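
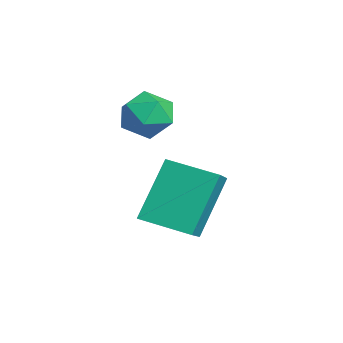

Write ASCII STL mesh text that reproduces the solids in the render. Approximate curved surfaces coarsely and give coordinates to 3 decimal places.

solid 
facet normal -0.567 -0.795 0.215
outer loop
vertex 0.634 -1.227 -0.992
vertex -0.098 -0.227 0.777
vertex -0.328 -0.726 -1.673
endloop
endfacet
facet normal 0.339 -0.463 -0.819
outer loop
vertex 0.578 0.547 -2.017
vertex 0.634 -1.227 -0.992
vertex -0.328 -0.726 -1.673
endloop
endfacet
facet normal -0.566 -0.796 0.215
outer loop
vertex -0.328 -0.726 -1.673
vertex -0.098 -0.227 0.777
vertex -1.06 0.274 0.097
endloop
endfacet
facet normal -0.751 0.391 -0.532
outer loop
vertex -1.06 0.274 0.097
vertex 0.578 0.547 -2.017
vertex -0.328 -0.726 -1.673
endloop
endfacet
facet normal 0.751 -0.391 0.532
outer loop
vertex 0.634 -1.227 -0.992
vertex 0.808 1.046 0.433
vertex -0.098 -0.227 0.777
endloop
endfacet
facet normal 0.338 -0.463 -0.819
outer loop
vertex 1.54 0.046 -1.337
vertex 0.634 -1.227 -0.992
vertex 0.578 0.547 -2.017
endloop
endfacet
facet normal 0.751 -0.391 0.532
outer loop
vertex 1.54 0.046 -1.337
vertex 0.808 1.046 0.433
vertex 0.634 -1.227 -0.992
endloop
endfacet
facet normal -0.338 0.462 0.820
outer loop
vertex -0.098 -0.227 0.777
vertex 0.808 1.046 0.433
vertex -1.06 0.274 0.097
endloop
endfacet
facet normal -0.751 0.391 -0.532
outer loop
vertex -0.154 1.547 -0.248
vertex 0.578 0.547 -2.017
vertex -1.06 0.274 0.097
endloop
endfacet
facet normal -0.339 0.463 0.819
outer loop
vertex -1.06 0.274 0.097
vertex 0.808 1.046 0.433
vertex -0.154 1.547 -0.248
endloop
endfacet
facet normal 0.566 0.795 -0.215
outer loop
vertex -0.154 1.547 -0.248
vertex 1.54 0.046 -1.337
vertex 0.578 0.547 -2.017
endloop
endfacet
facet normal 0.567 0.795 -0.215
outer loop
vertex 0.808 1.046 0.433
vertex 1.54 0.046 -1.337
vertex -0.154 1.547 -0.248
endloop
endfacet
facet normal -0.656 0.554 0.513
outer loop
vertex -1.665 0.433 2.165
vertex -2.339 -0.026 1.799
vertex -1.974 -0.304 2.566
endloop
endfacet
facet normal -0.041 0.491 0.870
outer loop
vertex -1.665 0.433 2.165
vertex -1.974 -0.304 2.566
vertex -1.094 -0.154 2.523
endloop
endfacet
facet normal 0.482 0.747 0.457
outer loop
vertex -1.665 0.433 2.165
vertex -1.094 -0.154 2.523
vertex -0.915 0.216 1.73
endloop
endfacet
facet normal 0.191 0.969 -0.155
outer loop
vertex -1.665 0.433 2.165
vertex -0.915 0.216 1.73
vertex -1.685 0.296 1.282
endloop
endfacet
facet normal -0.513 0.850 -0.120
outer loop
vertex -1.665 0.433 2.165
vertex -1.685 0.296 1.282
vertex -2.339 -0.026 1.799
endloop
endfacet
facet normal 0.082 -0.204 0.975
outer loop
vertex -1.094 -0.154 2.523
vertex -1.974 -0.304 2.566
vertex -1.415 -0.976 2.378
endloop
endfacet
facet normal -0.912 -0.102 0.397
outer loop
vertex -1.974 -0.304 2.566
vertex -2.339 -0.026 1.799
vertex -2.185 -0.896 1.93
endloop
endfacet
facet normal -0.681 0.377 -0.627
outer loop
vertex -2.339 -0.026 1.799
vertex -1.685 0.296 1.282
vertex -2.006 -0.526 1.137
endloop
endfacet
facet normal 0.456 0.571 -0.683
outer loop
vertex -1.685 0.296 1.282
vertex -0.915 0.216 1.73
vertex -1.126 -0.376 1.094
endloop
endfacet
facet normal 0.928 0.211 0.308
outer loop
vertex -0.915 0.216 1.73
vertex -1.094 -0.154 2.523
vertex -0.761 -0.654 1.861
endloop
endfacet
facet normal -0.191 -0.969 0.155
outer loop
vertex -1.435 -1.113 1.495
vertex -1.415 -0.976 2.378
vertex -2.185 -0.896 1.93
endloop
endfacet
facet normal -0.482 -0.747 -0.457
outer loop
vertex -1.435 -1.113 1.495
vertex -2.185 -0.896 1.93
vertex -2.006 -0.526 1.137
endloop
endfacet
facet normal 0.041 -0.491 -0.870
outer loop
vertex -1.435 -1.113 1.495
vertex -2.006 -0.526 1.137
vertex -1.126 -0.376 1.094
endloop
endfacet
facet normal 0.656 -0.554 -0.513
outer loop
vertex -1.435 -1.113 1.495
vertex -1.126 -0.376 1.094
vertex -0.761 -0.654 1.861
endloop
endfacet
facet normal 0.513 -0.850 0.120
outer loop
vertex -1.435 -1.113 1.495
vertex -0.761 -0.654 1.861
vertex -1.415 -0.976 2.378
endloop
endfacet
facet normal -0.456 -0.571 0.683
outer loop
vertex -2.185 -0.896 1.93
vertex -1.415 -0.976 2.378
vertex -1.974 -0.304 2.566
endloop
endfacet
facet normal -0.928 -0.211 -0.308
outer loop
vertex -2.006 -0.526 1.137
vertex -2.185 -0.896 1.93
vertex -2.339 -0.026 1.799
endloop
endfacet
facet normal -0.082 0.204 -0.975
outer loop
vertex -1.126 -0.376 1.094
vertex -2.006 -0.526 1.137
vertex -1.685 0.296 1.282
endloop
endfacet
facet normal 0.912 0.102 -0.397
outer loop
vertex -0.761 -0.654 1.861
vertex -1.126 -0.376 1.094
vertex -0.915 0.216 1.73
endloop
endfacet
facet normal 0.681 -0.377 0.627
outer loop
vertex -1.415 -0.976 2.378
vertex -0.761 -0.654 1.861
vertex -1.094 -0.154 2.523
endloop
endfacet

endsolid


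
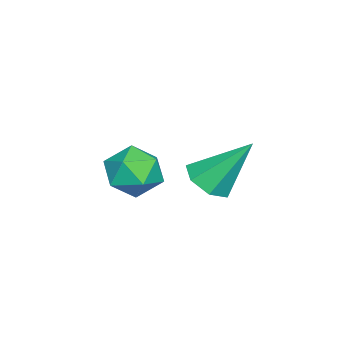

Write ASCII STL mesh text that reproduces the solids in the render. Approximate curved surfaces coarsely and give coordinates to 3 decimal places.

solid 
facet normal 0.303 0.943 0.136
outer loop
vertex 2.199 0.527 -1.756
vertex 2.339 0.346 -0.816
vertex 3.058 0.206 -1.448
endloop
endfacet
facet normal 0.457 0.719 -0.524
outer loop
vertex 2.199 0.527 -1.756
vertex 3.058 0.206 -1.448
vertex 2.674 -0.145 -2.264
endloop
endfacet
facet normal -0.155 0.524 -0.838
outer loop
vertex 2.199 0.527 -1.756
vertex 2.674 -0.145 -2.264
vertex 1.719 -0.222 -2.136
endloop
endfacet
facet normal -0.684 0.627 -0.372
outer loop
vertex 2.199 0.527 -1.756
vertex 1.719 -0.222 -2.136
vertex 1.511 0.082 -1.242
endloop
endfacet
facet normal -0.401 0.887 0.230
outer loop
vertex 2.199 0.527 -1.756
vertex 1.511 0.082 -1.242
vertex 2.339 0.346 -0.816
endloop
endfacet
facet normal 0.871 0.141 -0.471
outer loop
vertex 2.674 -0.145 -2.264
vertex 3.058 0.206 -1.448
vertex 3.109 -0.742 -1.638
endloop
endfacet
facet normal 0.624 0.502 0.599
outer loop
vertex 3.058 0.206 -1.448
vertex 2.339 0.346 -0.816
vertex 2.901 -0.438 -0.744
endloop
endfacet
facet normal -0.517 0.411 0.751
outer loop
vertex 2.339 0.346 -0.816
vertex 1.511 0.082 -1.242
vertex 1.946 -0.515 -0.616
endloop
endfacet
facet normal -0.975 -0.007 -0.224
outer loop
vertex 1.511 0.082 -1.242
vertex 1.719 -0.222 -2.136
vertex 1.562 -0.866 -1.432
endloop
endfacet
facet normal -0.117 -0.174 -0.978
outer loop
vertex 1.719 -0.222 -2.136
vertex 2.674 -0.145 -2.264
vertex 2.281 -1.006 -2.064
endloop
endfacet
facet normal 0.684 -0.627 0.372
outer loop
vertex 2.421 -1.187 -1.124
vertex 3.109 -0.742 -1.638
vertex 2.901 -0.438 -0.744
endloop
endfacet
facet normal 0.155 -0.524 0.838
outer loop
vertex 2.421 -1.187 -1.124
vertex 2.901 -0.438 -0.744
vertex 1.946 -0.515 -0.616
endloop
endfacet
facet normal -0.457 -0.719 0.524
outer loop
vertex 2.421 -1.187 -1.124
vertex 1.946 -0.515 -0.616
vertex 1.562 -0.866 -1.432
endloop
endfacet
facet normal -0.303 -0.943 -0.136
outer loop
vertex 2.421 -1.187 -1.124
vertex 1.562 -0.866 -1.432
vertex 2.281 -1.006 -2.064
endloop
endfacet
facet normal 0.401 -0.887 -0.230
outer loop
vertex 2.421 -1.187 -1.124
vertex 2.281 -1.006 -2.064
vertex 3.109 -0.742 -1.638
endloop
endfacet
facet normal 0.975 0.007 0.224
outer loop
vertex 2.901 -0.438 -0.744
vertex 3.109 -0.742 -1.638
vertex 3.058 0.206 -1.448
endloop
endfacet
facet normal 0.117 0.174 0.978
outer loop
vertex 1.946 -0.515 -0.616
vertex 2.901 -0.438 -0.744
vertex 2.339 0.346 -0.816
endloop
endfacet
facet normal -0.871 -0.141 0.471
outer loop
vertex 1.562 -0.866 -1.432
vertex 1.946 -0.515 -0.616
vertex 1.511 0.082 -1.242
endloop
endfacet
facet normal -0.624 -0.502 -0.599
outer loop
vertex 2.281 -1.006 -2.064
vertex 1.562 -0.866 -1.432
vertex 1.719 -0.222 -2.136
endloop
endfacet
facet normal 0.517 -0.411 -0.751
outer loop
vertex 3.109 -0.742 -1.638
vertex 2.281 -1.006 -2.064
vertex 2.674 -0.145 -2.264
endloop
endfacet
facet normal 0.078 -0.605 -0.792
outer loop
vertex 4.209 1.934 -0.282
vertex 3.545 2.24 -0.581
vertex 4.29 2.479 -0.69
endloop
endfacet
facet normal 0.901 0.166 0.401
outer loop
vertex 4.209 1.934 -0.282
vertex 4.29 2.479 -0.69
vertex 3.395 3.4 0.941
endloop
endfacet
facet normal 0.078 -0.605 -0.792
outer loop
vertex 4.29 2.479 -0.69
vertex 3.545 2.24 -0.581
vertex 3.81 2.844 -1.016
endloop
endfacet
facet normal 0.638 0.766 -0.082
outer loop
vertex 4.29 2.479 -0.69
vertex 3.81 2.844 -1.016
vertex 3.395 3.4 0.941
endloop
endfacet
facet normal 0.077 -0.605 -0.793
outer loop
vertex 3.81 2.844 -1.016
vertex 3.545 2.24 -0.581
vertex 3.131 2.755 -1.014
endloop
endfacet
facet normal -0.125 0.947 -0.296
outer loop
vertex 3.81 2.844 -1.016
vertex 3.131 2.755 -1.014
vertex 3.395 3.4 0.941
endloop
endfacet
facet normal 0.079 -0.604 -0.793
outer loop
vertex 3.131 2.755 -1.014
vertex 3.545 2.24 -0.581
vertex 2.763 2.277 -0.687
endloop
endfacet
facet normal -0.815 0.574 -0.079
outer loop
vertex 3.131 2.755 -1.014
vertex 2.763 2.277 -0.687
vertex 3.395 3.4 0.941
endloop
endfacet
facet normal 0.079 -0.604 -0.793
outer loop
vertex 2.763 2.277 -0.687
vertex 3.545 2.24 -0.581
vertex 2.985 1.772 -0.28
endloop
endfacet
facet normal -0.911 -0.074 0.405
outer loop
vertex 2.763 2.277 -0.687
vertex 2.985 1.772 -0.28
vertex 3.395 3.4 0.941
endloop
endfacet
facet normal 0.078 -0.604 -0.793
outer loop
vertex 2.985 1.772 -0.28
vertex 3.545 2.24 -0.581
vertex 3.628 1.619 -0.1
endloop
endfacet
facet normal -0.342 -0.507 0.791
outer loop
vertex 2.985 1.772 -0.28
vertex 3.628 1.619 -0.1
vertex 3.395 3.4 0.941
endloop
endfacet
facet normal 0.079 -0.604 -0.793
outer loop
vertex 3.628 1.619 -0.1
vertex 3.545 2.24 -0.581
vertex 4.209 1.934 -0.282
endloop
endfacet
facet normal 0.465 -0.401 0.790
outer loop
vertex 3.628 1.619 -0.1
vertex 4.209 1.934 -0.282
vertex 3.395 3.4 0.941
endloop
endfacet

endsolid


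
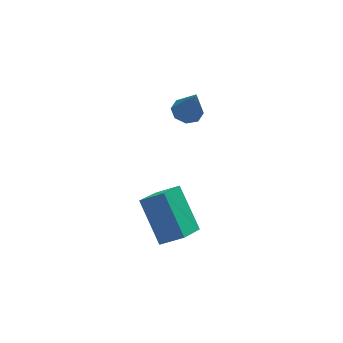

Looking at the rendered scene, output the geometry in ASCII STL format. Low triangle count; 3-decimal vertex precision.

solid 
facet normal -0.122 0.345 -0.931
outer loop
vertex 0.083 0.459 2.642
vertex -0.516 0.633 2.785
vertex 0.057 0.916 2.815
endloop
endfacet
facet normal 0.971 -0.034 0.237
outer loop
vertex 0.083 0.459 2.642
vertex 0.057 0.916 2.815
vertex -0.324 0.087 4.255
endloop
endfacet
facet normal -0.121 0.344 -0.931
outer loop
vertex 0.057 0.916 2.815
vertex -0.516 0.633 2.785
vertex -0.305 1.208 2.97
endloop
endfacet
facet normal 0.664 0.559 0.497
outer loop
vertex 0.057 0.916 2.815
vertex -0.305 1.208 2.97
vertex -0.324 0.087 4.255
endloop
endfacet
facet normal -0.123 0.344 -0.931
outer loop
vertex -0.305 1.208 2.97
vertex -0.516 0.633 2.785
vertex -0.791 1.162 3.017
endloop
endfacet
facet normal -0.008 0.754 0.657
outer loop
vertex -0.305 1.208 2.97
vertex -0.791 1.162 3.017
vertex -0.324 0.087 4.255
endloop
endfacet
facet normal -0.123 0.344 -0.931
outer loop
vertex -0.791 1.162 3.017
vertex -0.516 0.633 2.785
vertex -1.115 0.806 2.928
endloop
endfacet
facet normal -0.650 0.435 0.623
outer loop
vertex -0.791 1.162 3.017
vertex -1.115 0.806 2.928
vertex -0.324 0.087 4.255
endloop
endfacet
facet normal -0.122 0.345 -0.930
outer loop
vertex -1.115 0.806 2.928
vertex -0.516 0.633 2.785
vertex -1.089 0.349 2.755
endloop
endfacet
facet normal -0.886 -0.208 0.415
outer loop
vertex -1.115 0.806 2.928
vertex -1.089 0.349 2.755
vertex -0.324 0.087 4.255
endloop
endfacet
facet normal -0.122 0.345 -0.930
outer loop
vertex -1.089 0.349 2.755
vertex -0.516 0.633 2.785
vertex -0.727 0.057 2.599
endloop
endfacet
facet normal -0.579 -0.801 0.155
outer loop
vertex -1.089 0.349 2.755
vertex -0.727 0.057 2.599
vertex -0.324 0.087 4.255
endloop
endfacet
facet normal -0.121 0.345 -0.931
outer loop
vertex -0.727 0.057 2.599
vertex -0.516 0.633 2.785
vertex -0.242 0.103 2.553
endloop
endfacet
facet normal 0.094 -0.996 -0.005
outer loop
vertex -0.727 0.057 2.599
vertex -0.242 0.103 2.553
vertex -0.324 0.087 4.255
endloop
endfacet
facet normal -0.122 0.344 -0.931
outer loop
vertex -0.242 0.103 2.553
vertex -0.516 0.633 2.785
vertex 0.083 0.459 2.642
endloop
endfacet
facet normal 0.735 -0.678 0.029
outer loop
vertex -0.242 0.103 2.553
vertex 0.083 0.459 2.642
vertex -0.324 0.087 4.255
endloop
endfacet
facet normal -0.628 -0.623 0.466
outer loop
vertex -2.623 -3.591 2.411
vertex -3.44 -3.213 1.815
vertex -2.263 -4.983 1.036
endloop
endfacet
facet normal 0.757 -0.350 0.552
outer loop
vertex -1.44 -4.167 0.425
vertex -2.623 -3.591 2.411
vertex -2.263 -4.983 1.036
endloop
endfacet
facet normal -0.629 -0.623 0.466
outer loop
vertex -2.263 -4.983 1.036
vertex -3.44 -3.213 1.815
vertex -3.08 -4.605 0.439
endloop
endfacet
facet normal 0.181 -0.700 -0.691
outer loop
vertex -3.08 -4.605 0.439
vertex -1.44 -4.167 0.425
vertex -2.263 -4.983 1.036
endloop
endfacet
facet normal -0.181 0.700 0.691
outer loop
vertex -2.623 -3.591 2.411
vertex -2.617 -2.397 1.204
vertex -3.44 -3.213 1.815
endloop
endfacet
facet normal 0.757 -0.350 0.552
outer loop
vertex -1.8 -2.775 1.801
vertex -2.623 -3.591 2.411
vertex -1.44 -4.167 0.425
endloop
endfacet
facet normal -0.181 0.700 0.691
outer loop
vertex -1.8 -2.775 1.801
vertex -2.617 -2.397 1.204
vertex -2.623 -3.591 2.411
endloop
endfacet
facet normal -0.757 0.350 -0.552
outer loop
vertex -3.44 -3.213 1.815
vertex -2.617 -2.397 1.204
vertex -3.08 -4.605 0.439
endloop
endfacet
facet normal 0.181 -0.699 -0.692
outer loop
vertex -2.257 -3.789 -0.171
vertex -1.44 -4.167 0.425
vertex -3.08 -4.605 0.439
endloop
endfacet
facet normal -0.757 0.350 -0.552
outer loop
vertex -3.08 -4.605 0.439
vertex -2.617 -2.397 1.204
vertex -2.257 -3.789 -0.171
endloop
endfacet
facet normal 0.628 0.623 -0.466
outer loop
vertex -2.257 -3.789 -0.171
vertex -1.8 -2.775 1.801
vertex -1.44 -4.167 0.425
endloop
endfacet
facet normal 0.629 0.623 -0.466
outer loop
vertex -2.617 -2.397 1.204
vertex -1.8 -2.775 1.801
vertex -2.257 -3.789 -0.171
endloop
endfacet

endsolid


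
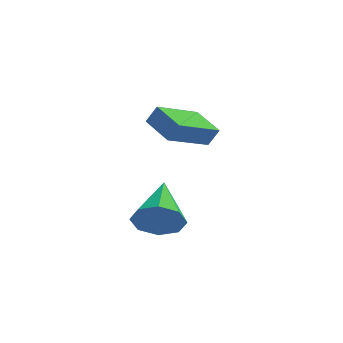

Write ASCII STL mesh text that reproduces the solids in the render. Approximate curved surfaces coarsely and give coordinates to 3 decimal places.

solid 
facet normal -0.662 -0.629 0.408
outer loop
vertex 3.232 0.67 1.113
vertex 2.411 1.787 1.503
vertex 2.833 0.626 0.398
endloop
endfacet
facet normal 0.570 -0.776 -0.271
outer loop
vertex 4.229 1.953 -0.463
vertex 3.232 0.67 1.113
vertex 2.833 0.626 0.398
endloop
endfacet
facet normal -0.662 -0.629 0.408
outer loop
vertex 2.833 0.626 0.398
vertex 2.411 1.787 1.503
vertex 2.012 1.743 0.788
endloop
endfacet
facet normal -0.487 -0.053 -0.872
outer loop
vertex 2.012 1.743 0.788
vertex 4.229 1.953 -0.463
vertex 2.833 0.626 0.398
endloop
endfacet
facet normal 0.487 0.053 0.872
outer loop
vertex 3.232 0.67 1.113
vertex 3.807 3.114 0.642
vertex 2.411 1.787 1.503
endloop
endfacet
facet normal 0.570 -0.776 -0.271
outer loop
vertex 4.628 1.997 0.252
vertex 3.232 0.67 1.113
vertex 4.229 1.953 -0.463
endloop
endfacet
facet normal 0.487 0.053 0.872
outer loop
vertex 4.628 1.997 0.252
vertex 3.807 3.114 0.642
vertex 3.232 0.67 1.113
endloop
endfacet
facet normal -0.570 0.776 0.271
outer loop
vertex 2.411 1.787 1.503
vertex 3.807 3.114 0.642
vertex 2.012 1.743 0.788
endloop
endfacet
facet normal -0.487 -0.053 -0.872
outer loop
vertex 3.408 3.07 -0.073
vertex 4.229 1.953 -0.463
vertex 2.012 1.743 0.788
endloop
endfacet
facet normal -0.570 0.776 0.271
outer loop
vertex 2.012 1.743 0.788
vertex 3.807 3.114 0.642
vertex 3.408 3.07 -0.073
endloop
endfacet
facet normal 0.662 0.629 -0.408
outer loop
vertex 3.408 3.07 -0.073
vertex 4.628 1.997 0.252
vertex 4.229 1.953 -0.463
endloop
endfacet
facet normal 0.662 0.629 -0.408
outer loop
vertex 3.807 3.114 0.642
vertex 4.628 1.997 0.252
vertex 3.408 3.07 -0.073
endloop
endfacet
facet normal -0.052 -0.923 -0.381
outer loop
vertex 3.31 -2.124 -2.679
vertex 2.634 -2.362 -2.01
vertex 2.611 -1.987 -2.915
endloop
endfacet
facet normal 0.352 0.671 -0.653
outer loop
vertex 3.31 -2.124 -2.679
vertex 2.611 -1.987 -2.915
vertex 2.746 -0.378 -1.19
endloop
endfacet
facet normal -0.052 -0.923 -0.381
outer loop
vertex 2.611 -1.987 -2.915
vertex 2.634 -2.362 -2.01
vertex 1.926 -2.07 -2.621
endloop
endfacet
facet normal -0.352 0.698 -0.624
outer loop
vertex 2.611 -1.987 -2.915
vertex 1.926 -2.07 -2.621
vertex 2.746 -0.378 -1.19
endloop
endfacet
facet normal -0.052 -0.923 -0.381
outer loop
vertex 1.926 -2.07 -2.621
vertex 2.634 -2.362 -2.01
vertex 1.656 -2.324 -1.969
endloop
endfacet
facet normal -0.838 0.526 -0.142
outer loop
vertex 1.926 -2.07 -2.621
vertex 1.656 -2.324 -1.969
vertex 2.746 -0.378 -1.19
endloop
endfacet
facet normal -0.052 -0.923 -0.381
outer loop
vertex 1.656 -2.324 -1.969
vertex 2.634 -2.362 -2.01
vertex 1.958 -2.6 -1.341
endloop
endfacet
facet normal -0.822 0.257 0.508
outer loop
vertex 1.656 -2.324 -1.969
vertex 1.958 -2.6 -1.341
vertex 2.746 -0.378 -1.19
endloop
endfacet
facet normal -0.052 -0.923 -0.381
outer loop
vertex 1.958 -2.6 -1.341
vertex 2.634 -2.362 -2.01
vertex 2.657 -2.737 -1.105
endloop
endfacet
facet normal -0.311 0.046 0.949
outer loop
vertex 1.958 -2.6 -1.341
vertex 2.657 -2.737 -1.105
vertex 2.746 -0.378 -1.19
endloop
endfacet
facet normal -0.053 -0.923 -0.381
outer loop
vertex 2.657 -2.737 -1.105
vertex 2.634 -2.362 -2.01
vertex 3.342 -2.655 -1.399
endloop
endfacet
facet normal 0.392 0.018 0.920
outer loop
vertex 2.657 -2.737 -1.105
vertex 3.342 -2.655 -1.399
vertex 2.746 -0.378 -1.19
endloop
endfacet
facet normal -0.053 -0.923 -0.381
outer loop
vertex 3.342 -2.655 -1.399
vertex 2.634 -2.362 -2.01
vertex 3.613 -2.401 -2.051
endloop
endfacet
facet normal 0.878 0.190 0.439
outer loop
vertex 3.342 -2.655 -1.399
vertex 3.613 -2.401 -2.051
vertex 2.746 -0.378 -1.19
endloop
endfacet
facet normal -0.053 -0.923 -0.382
outer loop
vertex 3.613 -2.401 -2.051
vertex 2.634 -2.362 -2.01
vertex 3.31 -2.124 -2.679
endloop
endfacet
facet normal 0.862 0.460 -0.213
outer loop
vertex 3.613 -2.401 -2.051
vertex 3.31 -2.124 -2.679
vertex 2.746 -0.378 -1.19
endloop
endfacet

endsolid


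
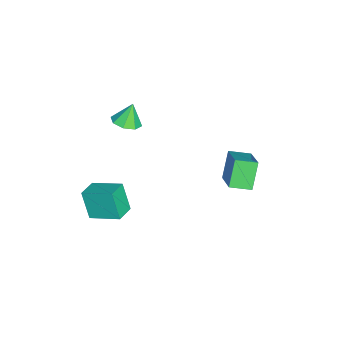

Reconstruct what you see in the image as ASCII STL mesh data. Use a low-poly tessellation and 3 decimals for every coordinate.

solid 
facet normal -0.944 0.248 -0.215
outer loop
vertex 0.991 -4.318 -1.686
vertex 1.296 -2.577 -1.015
vertex 1.501 -3.783 -3.305
endloop
endfacet
facet normal -0.161 -0.921 -0.355
outer loop
vertex 2.644 -4.083 -3.045
vertex 0.991 -4.318 -1.686
vertex 1.501 -3.783 -3.305
endloop
endfacet
facet normal -0.944 0.248 -0.215
outer loop
vertex 1.501 -3.783 -3.305
vertex 1.296 -2.577 -1.015
vertex 1.806 -2.042 -2.635
endloop
endfacet
facet normal 0.286 0.300 -0.910
outer loop
vertex 1.806 -2.042 -2.635
vertex 2.644 -4.083 -3.045
vertex 1.501 -3.783 -3.305
endloop
endfacet
facet normal -0.286 -0.301 0.910
outer loop
vertex 0.991 -4.318 -1.686
vertex 2.439 -2.877 -0.755
vertex 1.296 -2.577 -1.015
endloop
endfacet
facet normal -0.161 -0.921 -0.355
outer loop
vertex 2.134 -4.618 -1.425
vertex 0.991 -4.318 -1.686
vertex 2.644 -4.083 -3.045
endloop
endfacet
facet normal -0.287 -0.300 0.910
outer loop
vertex 2.134 -4.618 -1.425
vertex 2.439 -2.877 -0.755
vertex 0.991 -4.318 -1.686
endloop
endfacet
facet normal 0.161 0.921 0.355
outer loop
vertex 1.296 -2.577 -1.015
vertex 2.439 -2.877 -0.755
vertex 1.806 -2.042 -2.635
endloop
endfacet
facet normal 0.287 0.300 -0.910
outer loop
vertex 2.949 -2.342 -2.374
vertex 2.644 -4.083 -3.045
vertex 1.806 -2.042 -2.635
endloop
endfacet
facet normal 0.161 0.921 0.355
outer loop
vertex 1.806 -2.042 -2.635
vertex 2.439 -2.877 -0.755
vertex 2.949 -2.342 -2.374
endloop
endfacet
facet normal 0.944 -0.248 0.215
outer loop
vertex 2.949 -2.342 -2.374
vertex 2.134 -4.618 -1.425
vertex 2.644 -4.083 -3.045
endloop
endfacet
facet normal 0.944 -0.248 0.215
outer loop
vertex 2.439 -2.877 -0.755
vertex 2.134 -4.618 -1.425
vertex 2.949 -2.342 -2.374
endloop
endfacet
facet normal -0.555 0.069 0.829
outer loop
vertex -0.093 3.19 1.0
vertex -0.399 4.385 0.696
vertex -1.613 2.555 0.034
endloop
endfacet
facet normal 0.241 -0.941 0.239
outer loop
vertex -0.641 2.435 -1.416
vertex -0.093 3.19 1.0
vertex -1.613 2.555 0.034
endloop
endfacet
facet normal -0.555 0.069 0.829
outer loop
vertex -1.613 2.555 0.034
vertex -0.399 4.385 0.696
vertex -1.919 3.75 -0.27
endloop
endfacet
facet normal -0.796 -0.333 -0.506
outer loop
vertex -1.919 3.75 -0.27
vertex -0.641 2.435 -1.416
vertex -1.613 2.555 0.034
endloop
endfacet
facet normal 0.796 0.333 0.506
outer loop
vertex -0.093 3.19 1.0
vertex 0.573 4.265 -0.754
vertex -0.399 4.385 0.696
endloop
endfacet
facet normal 0.241 -0.941 0.239
outer loop
vertex 0.879 3.07 -0.45
vertex -0.093 3.19 1.0
vertex -0.641 2.435 -1.416
endloop
endfacet
facet normal 0.796 0.333 0.506
outer loop
vertex 0.879 3.07 -0.45
vertex 0.573 4.265 -0.754
vertex -0.093 3.19 1.0
endloop
endfacet
facet normal -0.241 0.941 -0.239
outer loop
vertex -0.399 4.385 0.696
vertex 0.573 4.265 -0.754
vertex -1.919 3.75 -0.27
endloop
endfacet
facet normal -0.796 -0.333 -0.506
outer loop
vertex -0.947 3.63 -1.72
vertex -0.641 2.435 -1.416
vertex -1.919 3.75 -0.27
endloop
endfacet
facet normal -0.241 0.941 -0.239
outer loop
vertex -1.919 3.75 -0.27
vertex 0.573 4.265 -0.754
vertex -0.947 3.63 -1.72
endloop
endfacet
facet normal 0.555 -0.069 -0.829
outer loop
vertex -0.947 3.63 -1.72
vertex 0.879 3.07 -0.45
vertex -0.641 2.435 -1.416
endloop
endfacet
facet normal 0.555 -0.069 -0.829
outer loop
vertex 0.573 4.265 -0.754
vertex 0.879 3.07 -0.45
vertex -0.947 3.63 -1.72
endloop
endfacet
facet normal 0.308 -0.212 -0.927
outer loop
vertex -3.004 -2.875 -0.662
vertex -3.639 -3.524 -0.725
vertex -3.606 -2.635 -0.917
endloop
endfacet
facet normal 0.177 0.890 0.421
outer loop
vertex -3.004 -2.875 -0.662
vertex -3.606 -2.635 -0.917
vertex -4.061 -3.236 0.545
endloop
endfacet
facet normal 0.309 -0.212 -0.927
outer loop
vertex -3.606 -2.635 -0.917
vertex -3.639 -3.524 -0.725
vertex -4.227 -2.916 -1.06
endloop
endfacet
facet normal -0.444 0.869 0.219
outer loop
vertex -3.606 -2.635 -0.917
vertex -4.227 -2.916 -1.06
vertex -4.061 -3.236 0.545
endloop
endfacet
facet normal 0.310 -0.211 -0.927
outer loop
vertex -4.227 -2.916 -1.06
vertex -3.639 -3.524 -0.725
vertex -4.503 -3.554 -1.007
endloop
endfacet
facet normal -0.899 0.403 0.173
outer loop
vertex -4.227 -2.916 -1.06
vertex -4.503 -3.554 -1.007
vertex -4.061 -3.236 0.545
endloop
endfacet
facet normal 0.310 -0.211 -0.927
outer loop
vertex -4.503 -3.554 -1.007
vertex -3.639 -3.524 -0.725
vertex -4.273 -4.174 -0.789
endloop
endfacet
facet normal -0.922 -0.233 0.310
outer loop
vertex -4.503 -3.554 -1.007
vertex -4.273 -4.174 -0.789
vertex -4.061 -3.236 0.545
endloop
endfacet
facet normal 0.309 -0.210 -0.927
outer loop
vertex -4.273 -4.174 -0.789
vertex -3.639 -3.524 -0.725
vertex -3.671 -4.413 -0.534
endloop
endfacet
facet normal -0.499 -0.670 0.550
outer loop
vertex -4.273 -4.174 -0.789
vertex -3.671 -4.413 -0.534
vertex -4.061 -3.236 0.545
endloop
endfacet
facet normal 0.309 -0.210 -0.928
outer loop
vertex -3.671 -4.413 -0.534
vertex -3.639 -3.524 -0.725
vertex -3.05 -4.132 -0.391
endloop
endfacet
facet normal 0.121 -0.649 0.751
outer loop
vertex -3.671 -4.413 -0.534
vertex -3.05 -4.132 -0.391
vertex -4.061 -3.236 0.545
endloop
endfacet
facet normal 0.308 -0.211 -0.928
outer loop
vertex -3.05 -4.132 -0.391
vertex -3.639 -3.524 -0.725
vertex -2.774 -3.495 -0.444
endloop
endfacet
facet normal 0.576 -0.183 0.797
outer loop
vertex -3.05 -4.132 -0.391
vertex -2.774 -3.495 -0.444
vertex -4.061 -3.236 0.545
endloop
endfacet
facet normal 0.308 -0.212 -0.927
outer loop
vertex -2.774 -3.495 -0.444
vertex -3.639 -3.524 -0.725
vertex -3.004 -2.875 -0.662
endloop
endfacet
facet normal 0.599 0.454 0.660
outer loop
vertex -2.774 -3.495 -0.444
vertex -3.004 -2.875 -0.662
vertex -4.061 -3.236 0.545
endloop
endfacet

endsolid


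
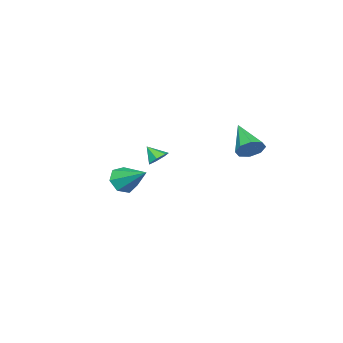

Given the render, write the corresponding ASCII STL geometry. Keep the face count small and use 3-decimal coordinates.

solid 
facet normal -0.163 -0.845 -0.509
outer loop
vertex -0.65 -4.622 -4.788
vertex -1.457 -4.777 -4.272
vertex -1.357 -4.294 -5.107
endloop
endfacet
facet normal 0.542 0.655 -0.527
outer loop
vertex -0.65 -4.622 -4.788
vertex -1.357 -4.294 -5.107
vertex -1.103 -2.943 -3.168
endloop
endfacet
facet normal -0.164 -0.845 -0.509
outer loop
vertex -1.357 -4.294 -5.107
vertex -1.457 -4.777 -4.272
vertex -2.139 -4.329 -4.797
endloop
endfacet
facet normal -0.247 0.810 -0.532
outer loop
vertex -1.357 -4.294 -5.107
vertex -2.139 -4.329 -4.797
vertex -1.103 -2.943 -3.168
endloop
endfacet
facet normal -0.163 -0.845 -0.509
outer loop
vertex -2.139 -4.329 -4.797
vertex -1.457 -4.777 -4.272
vertex -2.407 -4.702 -4.092
endloop
endfacet
facet normal -0.805 0.593 0.008
outer loop
vertex -2.139 -4.329 -4.797
vertex -2.407 -4.702 -4.092
vertex -1.103 -2.943 -3.168
endloop
endfacet
facet normal -0.163 -0.846 -0.508
outer loop
vertex -2.407 -4.702 -4.092
vertex -1.457 -4.777 -4.272
vertex -1.96 -5.131 -3.522
endloop
endfacet
facet normal -0.711 0.168 0.683
outer loop
vertex -2.407 -4.702 -4.092
vertex -1.96 -5.131 -3.522
vertex -1.103 -2.943 -3.168
endloop
endfacet
facet normal -0.164 -0.845 -0.509
outer loop
vertex -1.96 -5.131 -3.522
vertex -1.457 -4.777 -4.272
vertex -1.134 -5.294 -3.517
endloop
endfacet
facet normal -0.035 -0.146 0.989
outer loop
vertex -1.96 -5.131 -3.522
vertex -1.134 -5.294 -3.517
vertex -1.103 -2.943 -3.168
endloop
endfacet
facet normal -0.163 -0.845 -0.509
outer loop
vertex -1.134 -5.294 -3.517
vertex -1.457 -4.777 -4.272
vertex -0.551 -5.067 -4.081
endloop
endfacet
facet normal 0.713 -0.112 0.692
outer loop
vertex -1.134 -5.294 -3.517
vertex -0.551 -5.067 -4.081
vertex -1.103 -2.943 -3.168
endloop
endfacet
facet normal -0.163 -0.845 -0.509
outer loop
vertex -0.551 -5.067 -4.081
vertex -1.457 -4.777 -4.272
vertex -0.65 -4.622 -4.788
endloop
endfacet
facet normal 0.970 0.244 0.018
outer loop
vertex -0.551 -5.067 -4.081
vertex -0.65 -4.622 -4.788
vertex -1.103 -2.943 -3.168
endloop
endfacet
facet normal -0.049 0.695 -0.717
outer loop
vertex 1.5 -0.843 -1.204
vertex 0.864 -0.715 -1.036
vertex 1.424 -0.432 -0.8
endloop
endfacet
facet normal 0.883 -0.236 0.406
outer loop
vertex 1.5 -0.843 -1.204
vertex 1.424 -0.432 -0.8
vertex 0.916 -1.445 -0.284
endloop
endfacet
facet normal -0.049 0.695 -0.717
outer loop
vertex 1.424 -0.432 -0.8
vertex 0.864 -0.715 -1.036
vertex 0.926 -0.234 -0.574
endloop
endfacet
facet normal 0.470 0.202 0.859
outer loop
vertex 1.424 -0.432 -0.8
vertex 0.926 -0.234 -0.574
vertex 0.916 -1.445 -0.284
endloop
endfacet
facet normal -0.049 0.695 -0.717
outer loop
vertex 0.926 -0.234 -0.574
vertex 0.864 -0.715 -1.036
vertex 0.382 -0.398 -0.696
endloop
endfacet
facet normal -0.278 0.226 0.934
outer loop
vertex 0.926 -0.234 -0.574
vertex 0.382 -0.398 -0.696
vertex 0.916 -1.445 -0.284
endloop
endfacet
facet normal -0.049 0.695 -0.717
outer loop
vertex 0.382 -0.398 -0.696
vertex 0.864 -0.715 -1.036
vertex 0.201 -0.801 -1.074
endloop
endfacet
facet normal -0.798 -0.181 0.575
outer loop
vertex 0.382 -0.398 -0.696
vertex 0.201 -0.801 -1.074
vertex 0.916 -1.445 -0.284
endloop
endfacet
facet normal -0.049 0.696 -0.717
outer loop
vertex 0.201 -0.801 -1.074
vertex 0.864 -0.715 -1.036
vertex 0.52 -1.139 -1.424
endloop
endfacet
facet normal -0.699 -0.713 0.051
outer loop
vertex 0.201 -0.801 -1.074
vertex 0.52 -1.139 -1.424
vertex 0.916 -1.445 -0.284
endloop
endfacet
facet normal -0.049 0.696 -0.717
outer loop
vertex 0.52 -1.139 -1.424
vertex 0.864 -0.715 -1.036
vertex 1.098 -1.158 -1.482
endloop
endfacet
facet normal -0.056 -0.969 -0.241
outer loop
vertex 0.52 -1.139 -1.424
vertex 1.098 -1.158 -1.482
vertex 0.916 -1.445 -0.284
endloop
endfacet
facet normal -0.049 0.696 -0.717
outer loop
vertex 1.098 -1.158 -1.482
vertex 0.864 -0.715 -1.036
vertex 1.5 -0.843 -1.204
endloop
endfacet
facet normal 0.649 -0.756 -0.082
outer loop
vertex 1.098 -1.158 -1.482
vertex 1.5 -0.843 -1.204
vertex 0.916 -1.445 -0.284
endloop
endfacet
facet normal 0.486 0.686 -0.541
outer loop
vertex -1.476 2.592 -0.558
vertex -2.123 3.145 -0.438
vertex -1.395 2.96 -0.019
endloop
endfacet
facet normal 0.646 -0.672 0.362
outer loop
vertex -1.476 2.592 -0.558
vertex -1.395 2.96 -0.019
vertex -3.177 1.655 0.738
endloop
endfacet
facet normal 0.486 0.686 -0.541
outer loop
vertex -1.395 2.96 -0.019
vertex -2.123 3.145 -0.438
vertex -1.741 3.437 0.275
endloop
endfacet
facet normal 0.489 -0.172 0.855
outer loop
vertex -1.395 2.96 -0.019
vertex -1.741 3.437 0.275
vertex -3.177 1.655 0.738
endloop
endfacet
facet normal 0.485 0.687 -0.541
outer loop
vertex -1.741 3.437 0.275
vertex -2.123 3.145 -0.438
vertex -2.311 3.742 0.152
endloop
endfacet
facet normal -0.051 0.290 0.956
outer loop
vertex -1.741 3.437 0.275
vertex -2.311 3.742 0.152
vertex -3.177 1.655 0.738
endloop
endfacet
facet normal 0.485 0.687 -0.541
outer loop
vertex -2.311 3.742 0.152
vertex -2.123 3.145 -0.438
vertex -2.771 3.698 -0.317
endloop
endfacet
facet normal -0.660 0.444 0.606
outer loop
vertex -2.311 3.742 0.152
vertex -2.771 3.698 -0.317
vertex -3.177 1.655 0.738
endloop
endfacet
facet normal 0.484 0.686 -0.543
outer loop
vertex -2.771 3.698 -0.317
vertex -2.123 3.145 -0.438
vertex -2.852 3.329 -0.856
endloop
endfacet
facet normal -0.980 0.200 0.010
outer loop
vertex -2.771 3.698 -0.317
vertex -2.852 3.329 -0.856
vertex -3.177 1.655 0.738
endloop
endfacet
facet normal 0.484 0.687 -0.542
outer loop
vertex -2.852 3.329 -0.856
vertex -2.123 3.145 -0.438
vertex -2.506 2.853 -1.15
endloop
endfacet
facet normal -0.823 -0.300 -0.483
outer loop
vertex -2.852 3.329 -0.856
vertex -2.506 2.853 -1.15
vertex -3.177 1.655 0.738
endloop
endfacet
facet normal 0.485 0.686 -0.542
outer loop
vertex -2.506 2.853 -1.15
vertex -2.123 3.145 -0.438
vertex -1.936 2.547 -1.027
endloop
endfacet
facet normal -0.283 -0.761 -0.584
outer loop
vertex -2.506 2.853 -1.15
vertex -1.936 2.547 -1.027
vertex -3.177 1.655 0.738
endloop
endfacet
facet normal 0.486 0.686 -0.542
outer loop
vertex -1.936 2.547 -1.027
vertex -2.123 3.145 -0.438
vertex -1.476 2.592 -0.558
endloop
endfacet
facet normal 0.327 -0.916 -0.233
outer loop
vertex -1.936 2.547 -1.027
vertex -1.476 2.592 -0.558
vertex -3.177 1.655 0.738
endloop
endfacet

endsolid


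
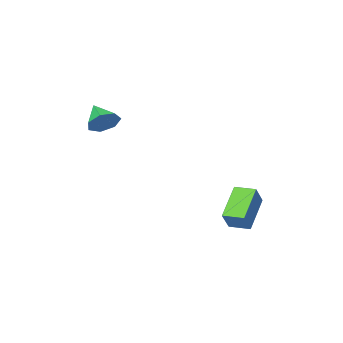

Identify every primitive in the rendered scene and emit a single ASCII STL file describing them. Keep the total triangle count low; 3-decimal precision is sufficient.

solid 
facet normal -0.556 0.831 0.009
outer loop
vertex -0.716 2.195 0.301
vertex 0.464 2.997 -0.891
vertex -1.36 1.774 -0.62
endloop
endfacet
facet normal -0.635 -0.432 0.641
outer loop
vertex -0.804 0.943 -0.629
vertex -0.716 2.195 0.301
vertex -1.36 1.774 -0.62
endloop
endfacet
facet normal -0.556 0.831 0.009
outer loop
vertex -1.36 1.774 -0.62
vertex 0.464 2.997 -0.891
vertex -0.18 2.576 -1.812
endloop
endfacet
facet normal -0.537 -0.351 -0.767
outer loop
vertex -0.18 2.576 -1.812
vertex -0.804 0.943 -0.629
vertex -1.36 1.774 -0.62
endloop
endfacet
facet normal 0.537 0.351 0.767
outer loop
vertex -0.716 2.195 0.301
vertex 1.02 2.166 -0.9
vertex 0.464 2.997 -0.891
endloop
endfacet
facet normal -0.635 -0.432 0.641
outer loop
vertex -0.16 1.364 0.292
vertex -0.716 2.195 0.301
vertex -0.804 0.943 -0.629
endloop
endfacet
facet normal 0.537 0.351 0.767
outer loop
vertex -0.16 1.364 0.292
vertex 1.02 2.166 -0.9
vertex -0.716 2.195 0.301
endloop
endfacet
facet normal 0.635 0.432 -0.641
outer loop
vertex 0.464 2.997 -0.891
vertex 1.02 2.166 -0.9
vertex -0.18 2.576 -1.812
endloop
endfacet
facet normal -0.537 -0.351 -0.767
outer loop
vertex 0.376 1.745 -1.821
vertex -0.804 0.943 -0.629
vertex -0.18 2.576 -1.812
endloop
endfacet
facet normal 0.635 0.432 -0.641
outer loop
vertex -0.18 2.576 -1.812
vertex 1.02 2.166 -0.9
vertex 0.376 1.745 -1.821
endloop
endfacet
facet normal 0.556 -0.831 -0.009
outer loop
vertex 0.376 1.745 -1.821
vertex -0.16 1.364 0.292
vertex -0.804 0.943 -0.629
endloop
endfacet
facet normal 0.556 -0.831 -0.009
outer loop
vertex 1.02 2.166 -0.9
vertex -0.16 1.364 0.292
vertex 0.376 1.745 -1.821
endloop
endfacet
facet normal 0.094 0.832 -0.547
outer loop
vertex 4.19 -3.489 3.079
vertex 3.612 -3.141 3.509
vertex 4.4 -3.142 3.643
endloop
endfacet
facet normal 0.788 -0.611 0.082
outer loop
vertex 4.19 -3.489 3.079
vertex 4.4 -3.142 3.643
vertex 3.488 -4.239 4.231
endloop
endfacet
facet normal 0.094 0.831 -0.548
outer loop
vertex 4.4 -3.142 3.643
vertex 3.612 -3.141 3.509
vertex 4.017 -2.794 4.105
endloop
endfacet
facet normal 0.682 -0.188 0.707
outer loop
vertex 4.4 -3.142 3.643
vertex 4.017 -2.794 4.105
vertex 3.488 -4.239 4.231
endloop
endfacet
facet normal 0.093 0.832 -0.547
outer loop
vertex 4.017 -2.794 4.105
vertex 3.612 -3.141 3.509
vertex 3.328 -2.708 4.119
endloop
endfacet
facet normal 0.030 0.076 0.997
outer loop
vertex 4.017 -2.794 4.105
vertex 3.328 -2.708 4.119
vertex 3.488 -4.239 4.231
endloop
endfacet
facet normal 0.093 0.832 -0.547
outer loop
vertex 3.328 -2.708 4.119
vertex 3.612 -3.141 3.509
vertex 2.853 -2.948 3.673
endloop
endfacet
facet normal -0.680 -0.017 0.733
outer loop
vertex 3.328 -2.708 4.119
vertex 2.853 -2.948 3.673
vertex 3.488 -4.239 4.231
endloop
endfacet
facet normal 0.093 0.832 -0.547
outer loop
vertex 2.853 -2.948 3.673
vertex 3.612 -3.141 3.509
vertex 2.949 -3.333 3.104
endloop
endfacet
facet normal -0.910 -0.398 0.116
outer loop
vertex 2.853 -2.948 3.673
vertex 2.949 -3.333 3.104
vertex 3.488 -4.239 4.231
endloop
endfacet
facet normal 0.093 0.832 -0.547
outer loop
vertex 2.949 -3.333 3.104
vertex 3.612 -3.141 3.509
vertex 3.544 -3.574 2.839
endloop
endfacet
facet normal -0.490 -0.779 -0.392
outer loop
vertex 2.949 -3.333 3.104
vertex 3.544 -3.574 2.839
vertex 3.488 -4.239 4.231
endloop
endfacet
facet normal 0.094 0.832 -0.547
outer loop
vertex 3.544 -3.574 2.839
vertex 3.612 -3.141 3.509
vertex 4.19 -3.489 3.079
endloop
endfacet
facet normal 0.266 -0.874 -0.407
outer loop
vertex 3.544 -3.574 2.839
vertex 4.19 -3.489 3.079
vertex 3.488 -4.239 4.231
endloop
endfacet

endsolid


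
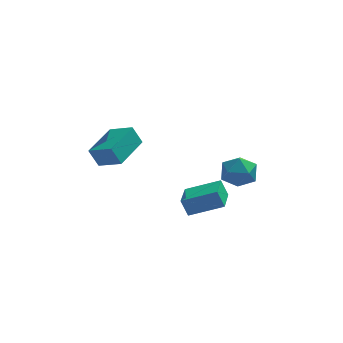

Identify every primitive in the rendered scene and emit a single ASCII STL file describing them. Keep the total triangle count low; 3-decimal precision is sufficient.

solid 
facet normal -0.906 0.389 -0.166
outer loop
vertex 1.623 2.389 -2.921
vertex 1.229 1.46 -2.946
vertex 1.284 1.961 -2.072
endloop
endfacet
facet normal -0.504 0.835 0.220
outer loop
vertex 1.623 2.389 -2.921
vertex 1.284 1.961 -2.072
vertex 2.149 2.481 -2.065
endloop
endfacet
facet normal 0.083 0.984 -0.157
outer loop
vertex 1.623 2.389 -2.921
vertex 2.149 2.481 -2.065
vertex 2.628 2.302 -2.935
endloop
endfacet
facet normal 0.044 0.629 -0.776
outer loop
vertex 1.623 2.389 -2.921
vertex 2.628 2.302 -2.935
vertex 2.06 1.67 -3.479
endloop
endfacet
facet normal -0.567 0.262 -0.781
outer loop
vertex 1.623 2.389 -2.921
vertex 2.06 1.67 -3.479
vertex 1.229 1.46 -2.946
endloop
endfacet
facet normal -0.304 0.495 0.814
outer loop
vertex 2.149 2.481 -2.065
vertex 1.284 1.961 -2.072
vertex 2.08 1.61 -1.561
endloop
endfacet
facet normal -0.955 -0.228 0.191
outer loop
vertex 1.284 1.961 -2.072
vertex 1.229 1.46 -2.946
vertex 1.512 0.978 -2.105
endloop
endfacet
facet normal -0.406 -0.433 -0.804
outer loop
vertex 1.229 1.46 -2.946
vertex 2.06 1.67 -3.479
vertex 1.991 0.799 -2.975
endloop
endfacet
facet normal 0.583 0.162 -0.796
outer loop
vertex 2.06 1.67 -3.479
vertex 2.628 2.302 -2.935
vertex 2.856 1.319 -2.968
endloop
endfacet
facet normal 0.646 0.736 0.204
outer loop
vertex 2.628 2.302 -2.935
vertex 2.149 2.481 -2.065
vertex 2.911 1.82 -2.094
endloop
endfacet
facet normal -0.044 -0.629 0.776
outer loop
vertex 2.517 0.891 -2.119
vertex 2.08 1.61 -1.561
vertex 1.512 0.978 -2.105
endloop
endfacet
facet normal -0.083 -0.984 0.157
outer loop
vertex 2.517 0.891 -2.119
vertex 1.512 0.978 -2.105
vertex 1.991 0.799 -2.975
endloop
endfacet
facet normal 0.504 -0.835 -0.220
outer loop
vertex 2.517 0.891 -2.119
vertex 1.991 0.799 -2.975
vertex 2.856 1.319 -2.968
endloop
endfacet
facet normal 0.906 -0.389 0.166
outer loop
vertex 2.517 0.891 -2.119
vertex 2.856 1.319 -2.968
vertex 2.911 1.82 -2.094
endloop
endfacet
facet normal 0.567 -0.262 0.781
outer loop
vertex 2.517 0.891 -2.119
vertex 2.911 1.82 -2.094
vertex 2.08 1.61 -1.561
endloop
endfacet
facet normal -0.583 -0.162 0.796
outer loop
vertex 1.512 0.978 -2.105
vertex 2.08 1.61 -1.561
vertex 1.284 1.961 -2.072
endloop
endfacet
facet normal -0.646 -0.736 -0.204
outer loop
vertex 1.991 0.799 -2.975
vertex 1.512 0.978 -2.105
vertex 1.229 1.46 -2.946
endloop
endfacet
facet normal 0.304 -0.495 -0.814
outer loop
vertex 2.856 1.319 -2.968
vertex 1.991 0.799 -2.975
vertex 2.06 1.67 -3.479
endloop
endfacet
facet normal 0.955 0.228 -0.191
outer loop
vertex 2.911 1.82 -2.094
vertex 2.856 1.319 -2.968
vertex 2.628 2.302 -2.935
endloop
endfacet
facet normal 0.406 0.433 0.804
outer loop
vertex 2.08 1.61 -1.561
vertex 2.911 1.82 -2.094
vertex 2.149 2.481 -2.065
endloop
endfacet
facet normal -0.922 0.053 -0.383
outer loop
vertex -0.72 -0.668 -2.98
vertex -0.51 0.913 -3.265
vertex -0.367 -0.874 -3.859
endloop
endfacet
facet normal -0.130 -0.976 0.176
outer loop
vertex 1.33 -0.973 -3.155
vertex -0.72 -0.668 -2.98
vertex -0.367 -0.874 -3.859
endloop
endfacet
facet normal -0.922 0.053 -0.382
outer loop
vertex -0.367 -0.874 -3.859
vertex -0.51 0.913 -3.265
vertex -0.157 0.707 -4.145
endloop
endfacet
facet normal 0.364 -0.212 -0.907
outer loop
vertex -0.157 0.707 -4.145
vertex 1.33 -0.973 -3.155
vertex -0.367 -0.874 -3.859
endloop
endfacet
facet normal -0.364 0.212 0.907
outer loop
vertex -0.72 -0.668 -2.98
vertex 1.187 0.814 -2.561
vertex -0.51 0.913 -3.265
endloop
endfacet
facet normal -0.130 -0.976 0.176
outer loop
vertex 0.977 -0.767 -2.275
vertex -0.72 -0.668 -2.98
vertex 1.33 -0.973 -3.155
endloop
endfacet
facet normal -0.364 0.212 0.907
outer loop
vertex 0.977 -0.767 -2.275
vertex 1.187 0.814 -2.561
vertex -0.72 -0.668 -2.98
endloop
endfacet
facet normal 0.130 0.976 -0.176
outer loop
vertex -0.51 0.913 -3.265
vertex 1.187 0.814 -2.561
vertex -0.157 0.707 -4.145
endloop
endfacet
facet normal 0.364 -0.212 -0.907
outer loop
vertex 1.54 0.608 -3.44
vertex 1.33 -0.973 -3.155
vertex -0.157 0.707 -4.145
endloop
endfacet
facet normal 0.130 0.976 -0.176
outer loop
vertex -0.157 0.707 -4.145
vertex 1.187 0.814 -2.561
vertex 1.54 0.608 -3.44
endloop
endfacet
facet normal 0.922 -0.054 0.383
outer loop
vertex 1.54 0.608 -3.44
vertex 0.977 -0.767 -2.275
vertex 1.33 -0.973 -3.155
endloop
endfacet
facet normal 0.922 -0.053 0.383
outer loop
vertex 1.187 0.814 -2.561
vertex 0.977 -0.767 -2.275
vertex 1.54 0.608 -3.44
endloop
endfacet
facet normal -0.779 0.473 -0.411
outer loop
vertex -4.774 -4.028 2.737
vertex -3.885 -2.316 3.022
vertex -4.336 -4.104 1.819
endloop
endfacet
facet normal -0.456 -0.878 -0.145
outer loop
vertex -3.315 -4.724 2.358
vertex -4.774 -4.028 2.737
vertex -4.336 -4.104 1.819
endloop
endfacet
facet normal -0.779 0.473 -0.412
outer loop
vertex -4.336 -4.104 1.819
vertex -3.885 -2.316 3.022
vertex -3.446 -2.392 2.104
endloop
endfacet
facet normal 0.430 -0.074 -0.900
outer loop
vertex -3.446 -2.392 2.104
vertex -3.315 -4.724 2.358
vertex -4.336 -4.104 1.819
endloop
endfacet
facet normal -0.430 0.074 0.900
outer loop
vertex -4.774 -4.028 2.737
vertex -2.864 -2.936 3.561
vertex -3.885 -2.316 3.022
endloop
endfacet
facet normal -0.457 -0.878 -0.146
outer loop
vertex -3.754 -4.648 3.276
vertex -4.774 -4.028 2.737
vertex -3.315 -4.724 2.358
endloop
endfacet
facet normal -0.430 0.074 0.900
outer loop
vertex -3.754 -4.648 3.276
vertex -2.864 -2.936 3.561
vertex -4.774 -4.028 2.737
endloop
endfacet
facet normal 0.456 0.878 0.146
outer loop
vertex -3.885 -2.316 3.022
vertex -2.864 -2.936 3.561
vertex -3.446 -2.392 2.104
endloop
endfacet
facet normal 0.431 -0.074 -0.900
outer loop
vertex -2.426 -3.012 2.643
vertex -3.315 -4.724 2.358
vertex -3.446 -2.392 2.104
endloop
endfacet
facet normal 0.457 0.878 0.145
outer loop
vertex -3.446 -2.392 2.104
vertex -2.864 -2.936 3.561
vertex -2.426 -3.012 2.643
endloop
endfacet
facet normal 0.779 -0.473 0.412
outer loop
vertex -2.426 -3.012 2.643
vertex -3.754 -4.648 3.276
vertex -3.315 -4.724 2.358
endloop
endfacet
facet normal 0.779 -0.473 0.411
outer loop
vertex -2.864 -2.936 3.561
vertex -3.754 -4.648 3.276
vertex -2.426 -3.012 2.643
endloop
endfacet

endsolid


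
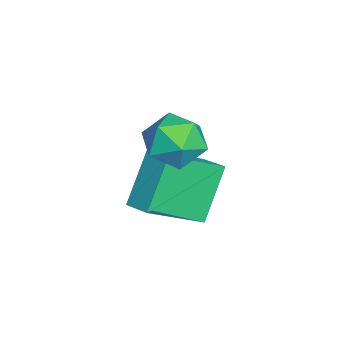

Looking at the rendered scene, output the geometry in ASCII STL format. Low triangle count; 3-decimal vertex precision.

solid 
facet normal -0.976 0.068 0.208
outer loop
vertex 3.085 3.134 -0.608
vertex 3.304 3.2 0.397
vertex 3.242 4.055 -0.174
endloop
endfacet
facet normal -0.832 0.346 -0.433
outer loop
vertex 3.085 3.134 -0.608
vertex 3.242 4.055 -0.174
vertex 3.639 3.848 -1.102
endloop
endfacet
facet normal -0.530 -0.164 -0.832
outer loop
vertex 3.085 3.134 -0.608
vertex 3.639 3.848 -1.102
vertex 3.947 2.865 -1.104
endloop
endfacet
facet normal -0.487 -0.756 -0.436
outer loop
vertex 3.085 3.134 -0.608
vertex 3.947 2.865 -1.104
vertex 3.74 2.464 -0.178
endloop
endfacet
facet normal -0.763 -0.613 0.206
outer loop
vertex 3.085 3.134 -0.608
vertex 3.74 2.464 -0.178
vertex 3.304 3.2 0.397
endloop
endfacet
facet normal -0.355 0.869 -0.346
outer loop
vertex 3.639 3.848 -1.102
vertex 3.242 4.055 -0.174
vertex 4.2 4.356 -0.402
endloop
endfacet
facet normal -0.587 0.420 0.692
outer loop
vertex 3.242 4.055 -0.174
vertex 3.304 3.2 0.397
vertex 3.993 3.955 0.524
endloop
endfacet
facet normal -0.243 -0.682 0.690
outer loop
vertex 3.304 3.2 0.397
vertex 3.74 2.464 -0.178
vertex 4.301 2.972 0.522
endloop
endfacet
facet normal 0.204 -0.914 -0.350
outer loop
vertex 3.74 2.464 -0.178
vertex 3.947 2.865 -1.104
vertex 4.698 2.765 -0.406
endloop
endfacet
facet normal 0.134 0.044 -0.990
outer loop
vertex 3.947 2.865 -1.104
vertex 3.639 3.848 -1.102
vertex 4.636 3.62 -0.977
endloop
endfacet
facet normal 0.487 0.756 0.436
outer loop
vertex 4.855 3.686 0.028
vertex 4.2 4.356 -0.402
vertex 3.993 3.955 0.524
endloop
endfacet
facet normal 0.530 0.164 0.832
outer loop
vertex 4.855 3.686 0.028
vertex 3.993 3.955 0.524
vertex 4.301 2.972 0.522
endloop
endfacet
facet normal 0.832 -0.346 0.433
outer loop
vertex 4.855 3.686 0.028
vertex 4.301 2.972 0.522
vertex 4.698 2.765 -0.406
endloop
endfacet
facet normal 0.976 -0.068 -0.208
outer loop
vertex 4.855 3.686 0.028
vertex 4.698 2.765 -0.406
vertex 4.636 3.62 -0.977
endloop
endfacet
facet normal 0.763 0.613 -0.206
outer loop
vertex 4.855 3.686 0.028
vertex 4.636 3.62 -0.977
vertex 4.2 4.356 -0.402
endloop
endfacet
facet normal -0.204 0.914 0.350
outer loop
vertex 3.993 3.955 0.524
vertex 4.2 4.356 -0.402
vertex 3.242 4.055 -0.174
endloop
endfacet
facet normal -0.134 -0.044 0.990
outer loop
vertex 4.301 2.972 0.522
vertex 3.993 3.955 0.524
vertex 3.304 3.2 0.397
endloop
endfacet
facet normal 0.355 -0.869 0.346
outer loop
vertex 4.698 2.765 -0.406
vertex 4.301 2.972 0.522
vertex 3.74 2.464 -0.178
endloop
endfacet
facet normal 0.587 -0.420 -0.692
outer loop
vertex 4.636 3.62 -0.977
vertex 4.698 2.765 -0.406
vertex 3.947 2.865 -1.104
endloop
endfacet
facet normal 0.243 0.682 -0.690
outer loop
vertex 4.2 4.356 -0.402
vertex 4.636 3.62 -0.977
vertex 3.639 3.848 -1.102
endloop
endfacet
facet normal -0.695 -0.665 -0.272
outer loop
vertex 4.12 2.043 -3.061
vertex 3.0 2.549 -1.433
vertex 3.104 3.586 -4.239
endloop
endfacet
facet normal 0.549 -0.248 -0.798
outer loop
vertex 3.8 4.251 -3.967
vertex 4.12 2.043 -3.061
vertex 3.104 3.586 -4.239
endloop
endfacet
facet normal -0.696 -0.665 -0.272
outer loop
vertex 3.104 3.586 -4.239
vertex 3.0 2.549 -1.433
vertex 1.985 4.092 -2.61
endloop
endfacet
facet normal -0.463 0.705 -0.537
outer loop
vertex 1.985 4.092 -2.61
vertex 3.8 4.251 -3.967
vertex 3.104 3.586 -4.239
endloop
endfacet
facet normal 0.463 -0.705 0.538
outer loop
vertex 4.12 2.043 -3.061
vertex 3.696 3.214 -1.161
vertex 3.0 2.549 -1.433
endloop
endfacet
facet normal 0.549 -0.248 -0.798
outer loop
vertex 4.815 2.708 -2.79
vertex 4.12 2.043 -3.061
vertex 3.8 4.251 -3.967
endloop
endfacet
facet normal 0.464 -0.704 0.537
outer loop
vertex 4.815 2.708 -2.79
vertex 3.696 3.214 -1.161
vertex 4.12 2.043 -3.061
endloop
endfacet
facet normal -0.549 0.248 0.798
outer loop
vertex 3.0 2.549 -1.433
vertex 3.696 3.214 -1.161
vertex 1.985 4.092 -2.61
endloop
endfacet
facet normal -0.464 0.704 -0.538
outer loop
vertex 2.68 4.757 -2.339
vertex 3.8 4.251 -3.967
vertex 1.985 4.092 -2.61
endloop
endfacet
facet normal -0.549 0.248 0.798
outer loop
vertex 1.985 4.092 -2.61
vertex 3.696 3.214 -1.161
vertex 2.68 4.757 -2.339
endloop
endfacet
facet normal 0.696 0.665 0.272
outer loop
vertex 2.68 4.757 -2.339
vertex 4.815 2.708 -2.79
vertex 3.8 4.251 -3.967
endloop
endfacet
facet normal 0.696 0.665 0.271
outer loop
vertex 3.696 3.214 -1.161
vertex 4.815 2.708 -2.79
vertex 2.68 4.757 -2.339
endloop
endfacet

endsolid


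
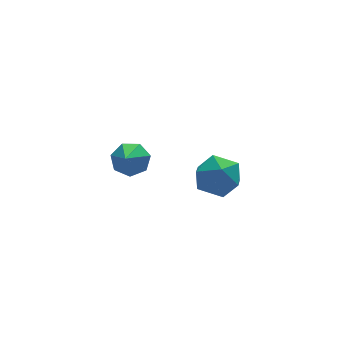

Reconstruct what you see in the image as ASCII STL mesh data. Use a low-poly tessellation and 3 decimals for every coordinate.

solid 
facet normal 0.396 0.653 -0.645
outer loop
vertex -2.561 4.252 0.495
vertex -3.109 3.956 -0.141
vertex -3.241 4.614 0.444
endloop
endfacet
facet normal 0.045 0.222 0.974
outer loop
vertex -2.561 4.252 0.495
vertex -3.241 4.614 0.444
vertex -3.711 2.964 0.841
endloop
endfacet
facet normal 0.396 0.653 -0.645
outer loop
vertex -3.241 4.614 0.444
vertex -3.109 3.956 -0.141
vertex -3.822 4.481 -0.047
endloop
endfacet
facet normal -0.650 0.348 0.675
outer loop
vertex -3.241 4.614 0.444
vertex -3.822 4.481 -0.047
vertex -3.711 2.964 0.841
endloop
endfacet
facet normal 0.396 0.653 -0.646
outer loop
vertex -3.822 4.481 -0.047
vertex -3.109 3.956 -0.141
vertex -3.866 3.952 -0.609
endloop
endfacet
facet normal -0.995 -0.018 0.094
outer loop
vertex -3.822 4.481 -0.047
vertex -3.866 3.952 -0.609
vertex -3.711 2.964 0.841
endloop
endfacet
facet normal 0.396 0.653 -0.645
outer loop
vertex -3.866 3.952 -0.609
vertex -3.109 3.956 -0.141
vertex -3.34 3.427 -0.818
endloop
endfacet
facet normal -0.729 -0.599 -0.330
outer loop
vertex -3.866 3.952 -0.609
vertex -3.34 3.427 -0.818
vertex -3.711 2.964 0.841
endloop
endfacet
facet normal 0.396 0.653 -0.645
outer loop
vertex -3.34 3.427 -0.818
vertex -3.109 3.956 -0.141
vertex -2.64 3.3 -0.517
endloop
endfacet
facet normal -0.054 -0.959 -0.280
outer loop
vertex -3.34 3.427 -0.818
vertex -2.64 3.3 -0.517
vertex -3.711 2.964 0.841
endloop
endfacet
facet normal 0.396 0.653 -0.645
outer loop
vertex -2.64 3.3 -0.517
vertex -3.109 3.956 -0.141
vertex -2.294 3.667 0.067
endloop
endfacet
facet normal 0.524 -0.826 0.209
outer loop
vertex -2.64 3.3 -0.517
vertex -2.294 3.667 0.067
vertex -3.711 2.964 0.841
endloop
endfacet
facet normal 0.396 0.653 -0.645
outer loop
vertex -2.294 3.667 0.067
vertex -3.109 3.956 -0.141
vertex -2.561 4.252 0.495
endloop
endfacet
facet normal 0.568 -0.301 0.766
outer loop
vertex -2.294 3.667 0.067
vertex -2.561 4.252 0.495
vertex -3.711 2.964 0.841
endloop
endfacet
facet normal 0.058 0.924 0.379
outer loop
vertex -1.829 -0.444 2.341
vertex -1.354 -0.852 3.263
vertex -0.72 -0.539 2.402
endloop
endfacet
facet normal 0.099 0.937 -0.334
outer loop
vertex -1.829 -0.444 2.341
vertex -0.72 -0.539 2.402
vertex -1.252 -0.818 1.463
endloop
endfacet
facet normal -0.493 0.635 -0.595
outer loop
vertex -1.829 -0.444 2.341
vertex -1.252 -0.818 1.463
vertex -2.216 -1.303 1.745
endloop
endfacet
facet normal -0.900 0.434 -0.042
outer loop
vertex -1.829 -0.444 2.341
vertex -2.216 -1.303 1.745
vertex -2.278 -1.324 2.857
endloop
endfacet
facet normal -0.559 0.613 0.559
outer loop
vertex -1.829 -0.444 2.341
vertex -2.278 -1.324 2.857
vertex -1.354 -0.852 3.263
endloop
endfacet
facet normal 0.656 0.537 -0.531
outer loop
vertex -1.252 -0.818 1.463
vertex -0.72 -0.539 2.402
vertex -0.422 -1.456 1.843
endloop
endfacet
facet normal 0.590 0.515 0.622
outer loop
vertex -0.72 -0.539 2.402
vertex -1.354 -0.852 3.263
vertex -0.484 -1.477 2.955
endloop
endfacet
facet normal -0.408 0.013 0.913
outer loop
vertex -1.354 -0.852 3.263
vertex -2.278 -1.324 2.857
vertex -1.448 -1.962 3.237
endloop
endfacet
facet normal -0.959 -0.276 -0.059
outer loop
vertex -2.278 -1.324 2.857
vertex -2.216 -1.303 1.745
vertex -1.98 -2.241 2.298
endloop
endfacet
facet normal -0.303 0.048 -0.952
outer loop
vertex -2.216 -1.303 1.745
vertex -1.252 -0.818 1.463
vertex -1.346 -1.928 1.437
endloop
endfacet
facet normal 0.900 -0.434 0.042
outer loop
vertex -0.871 -2.336 2.359
vertex -0.422 -1.456 1.843
vertex -0.484 -1.477 2.955
endloop
endfacet
facet normal 0.493 -0.635 0.595
outer loop
vertex -0.871 -2.336 2.359
vertex -0.484 -1.477 2.955
vertex -1.448 -1.962 3.237
endloop
endfacet
facet normal -0.099 -0.937 0.334
outer loop
vertex -0.871 -2.336 2.359
vertex -1.448 -1.962 3.237
vertex -1.98 -2.241 2.298
endloop
endfacet
facet normal -0.058 -0.924 -0.379
outer loop
vertex -0.871 -2.336 2.359
vertex -1.98 -2.241 2.298
vertex -1.346 -1.928 1.437
endloop
endfacet
facet normal 0.559 -0.613 -0.559
outer loop
vertex -0.871 -2.336 2.359
vertex -1.346 -1.928 1.437
vertex -0.422 -1.456 1.843
endloop
endfacet
facet normal 0.959 0.276 0.059
outer loop
vertex -0.484 -1.477 2.955
vertex -0.422 -1.456 1.843
vertex -0.72 -0.539 2.402
endloop
endfacet
facet normal 0.303 -0.048 0.952
outer loop
vertex -1.448 -1.962 3.237
vertex -0.484 -1.477 2.955
vertex -1.354 -0.852 3.263
endloop
endfacet
facet normal -0.656 -0.537 0.531
outer loop
vertex -1.98 -2.241 2.298
vertex -1.448 -1.962 3.237
vertex -2.278 -1.324 2.857
endloop
endfacet
facet normal -0.590 -0.515 -0.622
outer loop
vertex -1.346 -1.928 1.437
vertex -1.98 -2.241 2.298
vertex -2.216 -1.303 1.745
endloop
endfacet
facet normal 0.408 -0.013 -0.913
outer loop
vertex -0.422 -1.456 1.843
vertex -1.346 -1.928 1.437
vertex -1.252 -0.818 1.463
endloop
endfacet

endsolid


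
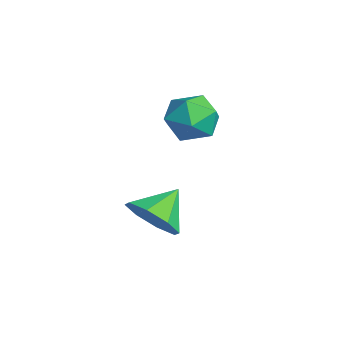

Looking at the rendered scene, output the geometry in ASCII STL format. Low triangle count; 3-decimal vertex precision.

solid 
facet normal -0.426 -0.066 0.902
outer loop
vertex 1.218 -2.23 3.911
vertex 0.953 -3.162 3.718
vertex 1.825 -2.974 4.143
endloop
endfacet
facet normal 0.125 0.387 0.914
outer loop
vertex 1.218 -2.23 3.911
vertex 1.825 -2.974 4.143
vertex 2.188 -2.147 3.743
endloop
endfacet
facet normal -0.002 0.901 0.434
outer loop
vertex 1.218 -2.23 3.911
vertex 2.188 -2.147 3.743
vertex 1.541 -1.824 3.069
endloop
endfacet
facet normal -0.631 0.766 0.127
outer loop
vertex 1.218 -2.23 3.911
vertex 1.541 -1.824 3.069
vertex 0.777 -2.451 3.054
endloop
endfacet
facet normal -0.894 0.168 0.417
outer loop
vertex 1.218 -2.23 3.911
vertex 0.777 -2.451 3.054
vertex 0.953 -3.162 3.718
endloop
endfacet
facet normal 0.707 0.031 0.706
outer loop
vertex 2.188 -2.147 3.743
vertex 1.825 -2.974 4.143
vertex 2.523 -3.029 3.446
endloop
endfacet
facet normal -0.185 -0.701 0.689
outer loop
vertex 1.825 -2.974 4.143
vertex 0.953 -3.162 3.718
vertex 1.759 -3.656 3.431
endloop
endfacet
facet normal -0.941 -0.324 -0.098
outer loop
vertex 0.953 -3.162 3.718
vertex 0.777 -2.451 3.054
vertex 1.112 -3.333 2.757
endloop
endfacet
facet normal -0.516 0.642 -0.567
outer loop
vertex 0.777 -2.451 3.054
vertex 1.541 -1.824 3.069
vertex 1.475 -2.506 2.357
endloop
endfacet
facet normal 0.503 0.861 -0.070
outer loop
vertex 1.541 -1.824 3.069
vertex 2.188 -2.147 3.743
vertex 2.347 -2.318 2.782
endloop
endfacet
facet normal 0.631 -0.766 -0.127
outer loop
vertex 2.082 -3.25 2.589
vertex 2.523 -3.029 3.446
vertex 1.759 -3.656 3.431
endloop
endfacet
facet normal 0.002 -0.901 -0.434
outer loop
vertex 2.082 -3.25 2.589
vertex 1.759 -3.656 3.431
vertex 1.112 -3.333 2.757
endloop
endfacet
facet normal -0.125 -0.387 -0.914
outer loop
vertex 2.082 -3.25 2.589
vertex 1.112 -3.333 2.757
vertex 1.475 -2.506 2.357
endloop
endfacet
facet normal 0.426 0.066 -0.902
outer loop
vertex 2.082 -3.25 2.589
vertex 1.475 -2.506 2.357
vertex 2.347 -2.318 2.782
endloop
endfacet
facet normal 0.894 -0.168 -0.417
outer loop
vertex 2.082 -3.25 2.589
vertex 2.347 -2.318 2.782
vertex 2.523 -3.029 3.446
endloop
endfacet
facet normal 0.516 -0.642 0.567
outer loop
vertex 1.759 -3.656 3.431
vertex 2.523 -3.029 3.446
vertex 1.825 -2.974 4.143
endloop
endfacet
facet normal -0.503 -0.861 0.070
outer loop
vertex 1.112 -3.333 2.757
vertex 1.759 -3.656 3.431
vertex 0.953 -3.162 3.718
endloop
endfacet
facet normal -0.707 -0.031 -0.706
outer loop
vertex 1.475 -2.506 2.357
vertex 1.112 -3.333 2.757
vertex 0.777 -2.451 3.054
endloop
endfacet
facet normal 0.185 0.701 -0.689
outer loop
vertex 2.347 -2.318 2.782
vertex 1.475 -2.506 2.357
vertex 1.541 -1.824 3.069
endloop
endfacet
facet normal 0.941 0.324 0.098
outer loop
vertex 2.523 -3.029 3.446
vertex 2.347 -2.318 2.782
vertex 2.188 -2.147 3.743
endloop
endfacet
facet normal 0.399 -0.734 -0.550
outer loop
vertex 3.897 -4.22 0.294
vertex 2.977 -4.43 -0.093
vertex 3.747 -3.814 -0.356
endloop
endfacet
facet normal 0.519 0.774 0.364
outer loop
vertex 3.897 -4.22 0.294
vertex 3.747 -3.814 -0.356
vertex 2.423 -3.41 0.673
endloop
endfacet
facet normal 0.398 -0.733 -0.552
outer loop
vertex 3.747 -3.814 -0.356
vertex 2.977 -4.43 -0.093
vertex 3.145 -3.768 -0.851
endloop
endfacet
facet normal 0.189 0.972 -0.139
outer loop
vertex 3.747 -3.814 -0.356
vertex 3.145 -3.768 -0.851
vertex 2.423 -3.41 0.673
endloop
endfacet
facet normal 0.399 -0.733 -0.551
outer loop
vertex 3.145 -3.768 -0.851
vertex 2.977 -4.43 -0.093
vertex 2.445 -4.11 -0.903
endloop
endfacet
facet normal -0.383 0.842 -0.379
outer loop
vertex 3.145 -3.768 -0.851
vertex 2.445 -4.11 -0.903
vertex 2.423 -3.41 0.673
endloop
endfacet
facet normal 0.398 -0.733 -0.551
outer loop
vertex 2.445 -4.11 -0.903
vertex 2.977 -4.43 -0.093
vertex 2.057 -4.639 -0.48
endloop
endfacet
facet normal -0.862 0.459 -0.216
outer loop
vertex 2.445 -4.11 -0.903
vertex 2.057 -4.639 -0.48
vertex 2.423 -3.41 0.673
endloop
endfacet
facet normal 0.398 -0.734 -0.550
outer loop
vertex 2.057 -4.639 -0.48
vertex 2.977 -4.43 -0.093
vertex 2.207 -5.045 0.17
endloop
endfacet
facet normal -0.966 0.050 0.254
outer loop
vertex 2.057 -4.639 -0.48
vertex 2.207 -5.045 0.17
vertex 2.423 -3.41 0.673
endloop
endfacet
facet normal 0.397 -0.733 -0.551
outer loop
vertex 2.207 -5.045 0.17
vertex 2.977 -4.43 -0.093
vertex 2.809 -5.091 0.665
endloop
endfacet
facet normal -0.635 -0.149 0.758
outer loop
vertex 2.207 -5.045 0.17
vertex 2.809 -5.091 0.665
vertex 2.423 -3.41 0.673
endloop
endfacet
facet normal 0.399 -0.733 -0.551
outer loop
vertex 2.809 -5.091 0.665
vertex 2.977 -4.43 -0.093
vertex 3.509 -4.749 0.717
endloop
endfacet
facet normal -0.065 -0.020 0.998
outer loop
vertex 2.809 -5.091 0.665
vertex 3.509 -4.749 0.717
vertex 2.423 -3.41 0.673
endloop
endfacet
facet normal 0.399 -0.733 -0.551
outer loop
vertex 3.509 -4.749 0.717
vertex 2.977 -4.43 -0.093
vertex 3.897 -4.22 0.294
endloop
endfacet
facet normal 0.414 0.363 0.834
outer loop
vertex 3.509 -4.749 0.717
vertex 3.897 -4.22 0.294
vertex 2.423 -3.41 0.673
endloop
endfacet

endsolid


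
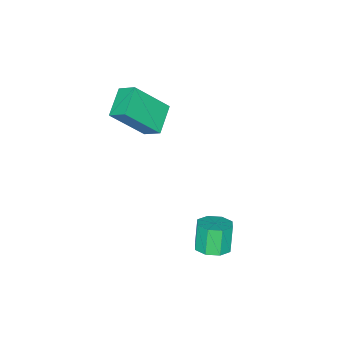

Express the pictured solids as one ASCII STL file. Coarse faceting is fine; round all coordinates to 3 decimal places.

solid 
facet normal 0.343 0.170 -0.924
outer loop
vertex 0.774 1.13 -0.946
vertex 0.103 0.986 -1.222
vertex 0.45 1.593 -0.981
endloop
endfacet
facet normal 0.745 0.550 0.379
outer loop
vertex 0.774 1.13 -0.946
vertex 0.45 1.593 -0.981
vertex 0.348 0.918 0.199
endloop
endfacet
facet normal 0.745 0.550 0.379
outer loop
vertex 0.348 0.918 0.199
vertex 0.45 1.593 -0.981
vertex 0.024 1.381 0.164
endloop
endfacet
facet normal -0.344 -0.171 0.923
outer loop
vertex 0.348 0.918 0.199
vertex 0.024 1.381 0.164
vertex -0.323 0.774 -0.078
endloop
endfacet
facet normal 0.343 0.171 -0.924
outer loop
vertex 0.45 1.593 -0.981
vertex 0.103 0.986 -1.222
vertex -0.078 1.701 -1.157
endloop
endfacet
facet normal 0.123 0.967 0.225
outer loop
vertex 0.45 1.593 -0.981
vertex -0.078 1.701 -1.157
vertex 0.024 1.381 0.164
endloop
endfacet
facet normal 0.123 0.967 0.225
outer loop
vertex 0.024 1.381 0.164
vertex -0.078 1.701 -1.157
vertex -0.504 1.489 -0.012
endloop
endfacet
facet normal -0.343 -0.172 0.923
outer loop
vertex 0.024 1.381 0.164
vertex -0.504 1.489 -0.012
vertex -0.323 0.774 -0.078
endloop
endfacet
facet normal 0.345 0.171 -0.923
outer loop
vertex -0.078 1.701 -1.157
vertex 0.103 0.986 -1.222
vertex -0.499 1.389 -1.372
endloop
endfacet
facet normal -0.574 0.817 -0.062
outer loop
vertex -0.078 1.701 -1.157
vertex -0.499 1.389 -1.372
vertex -0.504 1.489 -0.012
endloop
endfacet
facet normal -0.574 0.817 -0.062
outer loop
vertex -0.504 1.489 -0.012
vertex -0.499 1.389 -1.372
vertex -0.925 1.177 -0.227
endloop
endfacet
facet normal -0.344 -0.172 0.923
outer loop
vertex -0.504 1.489 -0.012
vertex -0.925 1.177 -0.227
vertex -0.323 0.774 -0.078
endloop
endfacet
facet normal 0.344 0.171 -0.923
outer loop
vertex -0.499 1.389 -1.372
vertex 0.103 0.986 -1.222
vertex -0.568 0.842 -1.499
endloop
endfacet
facet normal -0.931 0.190 -0.311
outer loop
vertex -0.499 1.389 -1.372
vertex -0.568 0.842 -1.499
vertex -0.925 1.177 -0.227
endloop
endfacet
facet normal -0.931 0.190 -0.311
outer loop
vertex -0.925 1.177 -0.227
vertex -0.568 0.842 -1.499
vertex -0.994 0.63 -0.354
endloop
endfacet
facet normal -0.343 -0.171 0.924
outer loop
vertex -0.925 1.177 -0.227
vertex -0.994 0.63 -0.354
vertex -0.323 0.774 -0.078
endloop
endfacet
facet normal 0.344 0.171 -0.923
outer loop
vertex -0.568 0.842 -1.499
vertex 0.103 0.986 -1.222
vertex -0.244 0.379 -1.464
endloop
endfacet
facet normal -0.745 -0.550 -0.379
outer loop
vertex -0.568 0.842 -1.499
vertex -0.244 0.379 -1.464
vertex -0.994 0.63 -0.354
endloop
endfacet
facet normal -0.745 -0.550 -0.379
outer loop
vertex -0.994 0.63 -0.354
vertex -0.244 0.379 -1.464
vertex -0.67 0.167 -0.319
endloop
endfacet
facet normal -0.343 -0.170 0.924
outer loop
vertex -0.994 0.63 -0.354
vertex -0.67 0.167 -0.319
vertex -0.323 0.774 -0.078
endloop
endfacet
facet normal 0.343 0.172 -0.923
outer loop
vertex -0.244 0.379 -1.464
vertex 0.103 0.986 -1.222
vertex 0.284 0.271 -1.288
endloop
endfacet
facet normal -0.123 -0.967 -0.225
outer loop
vertex -0.244 0.379 -1.464
vertex 0.284 0.271 -1.288
vertex -0.67 0.167 -0.319
endloop
endfacet
facet normal -0.123 -0.967 -0.225
outer loop
vertex -0.67 0.167 -0.319
vertex 0.284 0.271 -1.288
vertex -0.142 0.059 -0.143
endloop
endfacet
facet normal -0.343 -0.171 0.924
outer loop
vertex -0.67 0.167 -0.319
vertex -0.142 0.059 -0.143
vertex -0.323 0.774 -0.078
endloop
endfacet
facet normal 0.344 0.172 -0.923
outer loop
vertex 0.284 0.271 -1.288
vertex 0.103 0.986 -1.222
vertex 0.705 0.583 -1.073
endloop
endfacet
facet normal 0.574 -0.817 0.062
outer loop
vertex 0.284 0.271 -1.288
vertex 0.705 0.583 -1.073
vertex -0.142 0.059 -0.143
endloop
endfacet
facet normal 0.574 -0.817 0.062
outer loop
vertex -0.142 0.059 -0.143
vertex 0.705 0.583 -1.073
vertex 0.279 0.371 0.072
endloop
endfacet
facet normal -0.345 -0.171 0.923
outer loop
vertex -0.142 0.059 -0.143
vertex 0.279 0.371 0.072
vertex -0.323 0.774 -0.078
endloop
endfacet
facet normal 0.343 0.171 -0.924
outer loop
vertex 0.705 0.583 -1.073
vertex 0.103 0.986 -1.222
vertex 0.774 1.13 -0.946
endloop
endfacet
facet normal 0.931 -0.190 0.311
outer loop
vertex 0.705 0.583 -1.073
vertex 0.774 1.13 -0.946
vertex 0.279 0.371 0.072
endloop
endfacet
facet normal 0.931 -0.190 0.311
outer loop
vertex 0.279 0.371 0.072
vertex 0.774 1.13 -0.946
vertex 0.348 0.918 0.199
endloop
endfacet
facet normal -0.344 -0.171 0.923
outer loop
vertex 0.279 0.371 0.072
vertex 0.348 0.918 0.199
vertex -0.323 0.774 -0.078
endloop
endfacet
facet normal -0.860 -0.317 0.399
outer loop
vertex -1.364 -3.917 5.049
vertex -2.407 -3.003 3.525
vertex -1.312 -4.671 4.561
endloop
endfacet
facet normal 0.506 -0.444 0.740
outer loop
vertex -0.133 -4.237 4.015
vertex -1.364 -3.917 5.049
vertex -1.312 -4.671 4.561
endloop
endfacet
facet normal -0.860 -0.317 0.399
outer loop
vertex -1.312 -4.671 4.561
vertex -2.407 -3.003 3.525
vertex -2.355 -3.757 3.037
endloop
endfacet
facet normal 0.058 -0.838 -0.542
outer loop
vertex -2.355 -3.757 3.037
vertex -0.133 -4.237 4.015
vertex -1.312 -4.671 4.561
endloop
endfacet
facet normal -0.058 0.838 0.542
outer loop
vertex -1.364 -3.917 5.049
vertex -1.228 -2.569 2.979
vertex -2.407 -3.003 3.525
endloop
endfacet
facet normal 0.506 -0.444 0.740
outer loop
vertex -0.185 -3.483 4.503
vertex -1.364 -3.917 5.049
vertex -0.133 -4.237 4.015
endloop
endfacet
facet normal -0.058 0.838 0.542
outer loop
vertex -0.185 -3.483 4.503
vertex -1.228 -2.569 2.979
vertex -1.364 -3.917 5.049
endloop
endfacet
facet normal -0.506 0.444 -0.740
outer loop
vertex -2.407 -3.003 3.525
vertex -1.228 -2.569 2.979
vertex -2.355 -3.757 3.037
endloop
endfacet
facet normal 0.058 -0.838 -0.542
outer loop
vertex -1.176 -3.323 2.491
vertex -0.133 -4.237 4.015
vertex -2.355 -3.757 3.037
endloop
endfacet
facet normal -0.506 0.444 -0.740
outer loop
vertex -2.355 -3.757 3.037
vertex -1.228 -2.569 2.979
vertex -1.176 -3.323 2.491
endloop
endfacet
facet normal 0.860 0.317 -0.399
outer loop
vertex -1.176 -3.323 2.491
vertex -0.185 -3.483 4.503
vertex -0.133 -4.237 4.015
endloop
endfacet
facet normal 0.860 0.317 -0.399
outer loop
vertex -1.228 -2.569 2.979
vertex -0.185 -3.483 4.503
vertex -1.176 -3.323 2.491
endloop
endfacet

endsolid


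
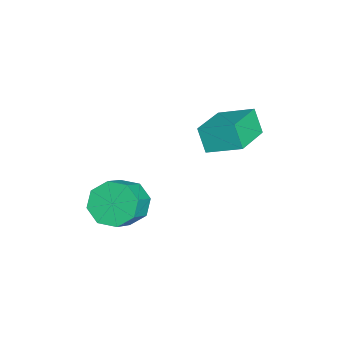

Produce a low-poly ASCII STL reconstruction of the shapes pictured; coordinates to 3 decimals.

solid 
facet normal -0.773 0.245 -0.586
outer loop
vertex 2.229 -0.793 -4.473
vertex 1.716 -1.681 -4.168
vertex 1.764 -0.674 -3.81
endloop
endfacet
facet normal 0.284 0.959 0.027
outer loop
vertex 2.229 -0.793 -4.473
vertex 1.764 -0.674 -3.81
vertex 3.357 -1.151 -3.617
endloop
endfacet
facet normal 0.284 0.959 0.027
outer loop
vertex 3.357 -1.151 -3.617
vertex 1.764 -0.674 -3.81
vertex 2.891 -1.032 -2.954
endloop
endfacet
facet normal 0.772 -0.245 0.587
outer loop
vertex 3.357 -1.151 -3.617
vertex 2.891 -1.032 -2.954
vertex 2.844 -2.039 -3.312
endloop
endfacet
facet normal -0.772 0.245 -0.586
outer loop
vertex 1.764 -0.674 -3.81
vertex 1.716 -1.681 -4.168
vertex 1.27 -1.145 -3.356
endloop
endfacet
facet normal -0.201 0.781 0.591
outer loop
vertex 1.764 -0.674 -3.81
vertex 1.27 -1.145 -3.356
vertex 2.891 -1.032 -2.954
endloop
endfacet
facet normal -0.201 0.780 0.592
outer loop
vertex 2.891 -1.032 -2.954
vertex 1.27 -1.145 -3.356
vertex 2.398 -1.503 -2.501
endloop
endfacet
facet normal 0.772 -0.244 0.586
outer loop
vertex 2.891 -1.032 -2.954
vertex 2.398 -1.503 -2.501
vertex 2.844 -2.039 -3.312
endloop
endfacet
facet normal -0.773 0.245 -0.586
outer loop
vertex 1.27 -1.145 -3.356
vertex 1.716 -1.681 -4.168
vertex 1.038 -1.93 -3.378
endloop
endfacet
facet normal -0.568 0.145 0.810
outer loop
vertex 1.27 -1.145 -3.356
vertex 1.038 -1.93 -3.378
vertex 2.398 -1.503 -2.501
endloop
endfacet
facet normal -0.568 0.145 0.810
outer loop
vertex 2.398 -1.503 -2.501
vertex 1.038 -1.93 -3.378
vertex 2.166 -2.288 -2.523
endloop
endfacet
facet normal 0.772 -0.245 0.586
outer loop
vertex 2.398 -1.503 -2.501
vertex 2.166 -2.288 -2.523
vertex 2.844 -2.039 -3.312
endloop
endfacet
facet normal -0.773 0.245 -0.586
outer loop
vertex 1.038 -1.93 -3.378
vertex 1.716 -1.681 -4.168
vertex 1.203 -2.569 -3.863
endloop
endfacet
facet normal -0.602 -0.576 0.553
outer loop
vertex 1.038 -1.93 -3.378
vertex 1.203 -2.569 -3.863
vertex 2.166 -2.288 -2.523
endloop
endfacet
facet normal -0.603 -0.575 0.554
outer loop
vertex 2.166 -2.288 -2.523
vertex 1.203 -2.569 -3.863
vertex 2.331 -2.927 -3.007
endloop
endfacet
facet normal 0.772 -0.245 0.586
outer loop
vertex 2.166 -2.288 -2.523
vertex 2.331 -2.927 -3.007
vertex 2.844 -2.039 -3.312
endloop
endfacet
facet normal -0.772 0.245 -0.587
outer loop
vertex 1.203 -2.569 -3.863
vertex 1.716 -1.681 -4.168
vertex 1.669 -2.688 -4.526
endloop
endfacet
facet normal -0.284 -0.959 -0.027
outer loop
vertex 1.203 -2.569 -3.863
vertex 1.669 -2.688 -4.526
vertex 2.331 -2.927 -3.007
endloop
endfacet
facet normal -0.284 -0.958 -0.027
outer loop
vertex 2.331 -2.927 -3.007
vertex 1.669 -2.688 -4.526
vertex 2.796 -3.046 -3.67
endloop
endfacet
facet normal 0.773 -0.245 0.586
outer loop
vertex 2.331 -2.927 -3.007
vertex 2.796 -3.046 -3.67
vertex 2.844 -2.039 -3.312
endloop
endfacet
facet normal -0.772 0.244 -0.586
outer loop
vertex 1.669 -2.688 -4.526
vertex 1.716 -1.681 -4.168
vertex 2.162 -2.217 -4.979
endloop
endfacet
facet normal 0.202 -0.780 -0.592
outer loop
vertex 1.669 -2.688 -4.526
vertex 2.162 -2.217 -4.979
vertex 2.796 -3.046 -3.67
endloop
endfacet
facet normal 0.201 -0.781 -0.592
outer loop
vertex 2.796 -3.046 -3.67
vertex 2.162 -2.217 -4.979
vertex 3.29 -2.575 -4.124
endloop
endfacet
facet normal 0.772 -0.245 0.586
outer loop
vertex 2.796 -3.046 -3.67
vertex 3.29 -2.575 -4.124
vertex 2.844 -2.039 -3.312
endloop
endfacet
facet normal -0.772 0.245 -0.586
outer loop
vertex 2.162 -2.217 -4.979
vertex 1.716 -1.681 -4.168
vertex 2.394 -1.432 -4.957
endloop
endfacet
facet normal 0.568 -0.145 -0.810
outer loop
vertex 2.162 -2.217 -4.979
vertex 2.394 -1.432 -4.957
vertex 3.29 -2.575 -4.124
endloop
endfacet
facet normal 0.568 -0.145 -0.810
outer loop
vertex 3.29 -2.575 -4.124
vertex 2.394 -1.432 -4.957
vertex 3.522 -1.79 -4.102
endloop
endfacet
facet normal 0.773 -0.245 0.586
outer loop
vertex 3.29 -2.575 -4.124
vertex 3.522 -1.79 -4.102
vertex 2.844 -2.039 -3.312
endloop
endfacet
facet normal -0.772 0.245 -0.586
outer loop
vertex 2.394 -1.432 -4.957
vertex 1.716 -1.681 -4.168
vertex 2.229 -0.793 -4.473
endloop
endfacet
facet normal 0.602 0.575 -0.554
outer loop
vertex 2.394 -1.432 -4.957
vertex 2.229 -0.793 -4.473
vertex 3.522 -1.79 -4.102
endloop
endfacet
facet normal 0.602 0.575 -0.553
outer loop
vertex 3.522 -1.79 -4.102
vertex 2.229 -0.793 -4.473
vertex 3.357 -1.151 -3.617
endloop
endfacet
facet normal 0.773 -0.245 0.586
outer loop
vertex 3.522 -1.79 -4.102
vertex 3.357 -1.151 -3.617
vertex 2.844 -2.039 -3.312
endloop
endfacet
facet normal -0.915 0.329 -0.233
outer loop
vertex -1.97 1.682 -1.397
vertex -1.604 3.142 -0.772
vertex -1.558 2.049 -2.496
endloop
endfacet
facet normal -0.225 -0.896 -0.383
outer loop
vertex 0.364 1.358 -2.008
vertex -1.97 1.682 -1.397
vertex -1.558 2.049 -2.496
endloop
endfacet
facet normal -0.915 0.329 -0.233
outer loop
vertex -1.558 2.049 -2.496
vertex -1.604 3.142 -0.772
vertex -1.192 3.509 -1.872
endloop
endfacet
facet normal 0.334 0.298 -0.894
outer loop
vertex -1.192 3.509 -1.872
vertex 0.364 1.358 -2.008
vertex -1.558 2.049 -2.496
endloop
endfacet
facet normal -0.334 -0.299 0.894
outer loop
vertex -1.97 1.682 -1.397
vertex 0.318 2.451 -0.284
vertex -1.604 3.142 -0.772
endloop
endfacet
facet normal -0.225 -0.896 -0.383
outer loop
vertex -0.048 0.991 -0.908
vertex -1.97 1.682 -1.397
vertex 0.364 1.358 -2.008
endloop
endfacet
facet normal -0.335 -0.298 0.894
outer loop
vertex -0.048 0.991 -0.908
vertex 0.318 2.451 -0.284
vertex -1.97 1.682 -1.397
endloop
endfacet
facet normal 0.225 0.896 0.383
outer loop
vertex -1.604 3.142 -0.772
vertex 0.318 2.451 -0.284
vertex -1.192 3.509 -1.872
endloop
endfacet
facet normal 0.335 0.299 -0.894
outer loop
vertex 0.73 2.818 -1.383
vertex 0.364 1.358 -2.008
vertex -1.192 3.509 -1.872
endloop
endfacet
facet normal 0.225 0.896 0.383
outer loop
vertex -1.192 3.509 -1.872
vertex 0.318 2.451 -0.284
vertex 0.73 2.818 -1.383
endloop
endfacet
facet normal 0.915 -0.329 0.233
outer loop
vertex 0.73 2.818 -1.383
vertex -0.048 0.991 -0.908
vertex 0.364 1.358 -2.008
endloop
endfacet
facet normal 0.915 -0.329 0.233
outer loop
vertex 0.318 2.451 -0.284
vertex -0.048 0.991 -0.908
vertex 0.73 2.818 -1.383
endloop
endfacet

endsolid
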